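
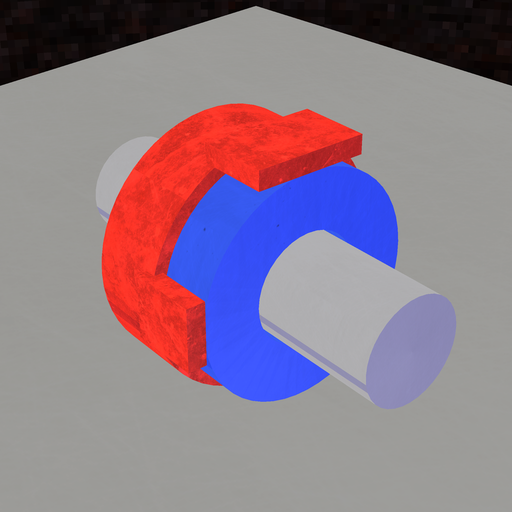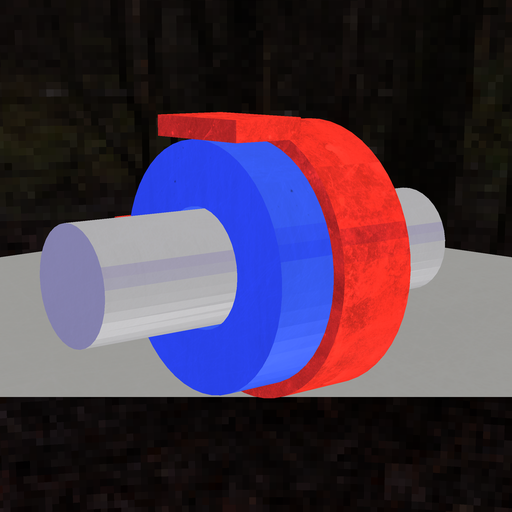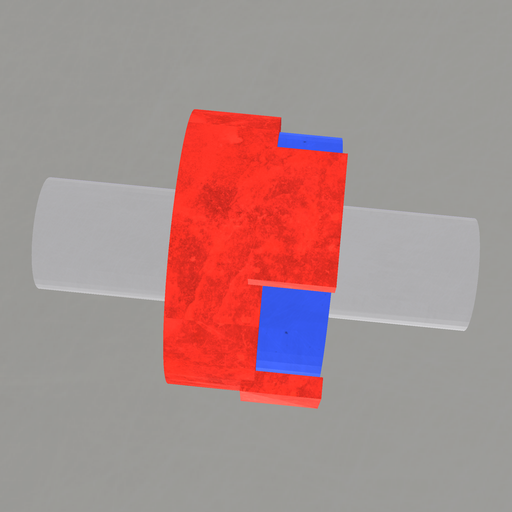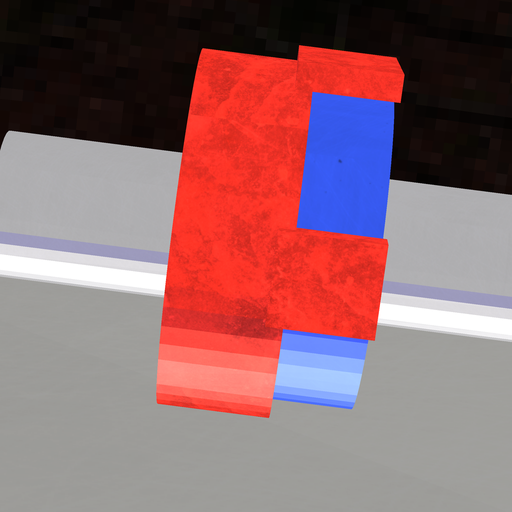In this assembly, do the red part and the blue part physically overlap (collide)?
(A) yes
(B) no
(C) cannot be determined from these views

(A) yes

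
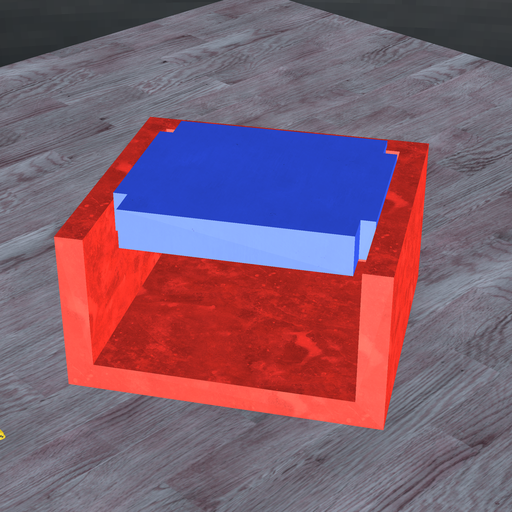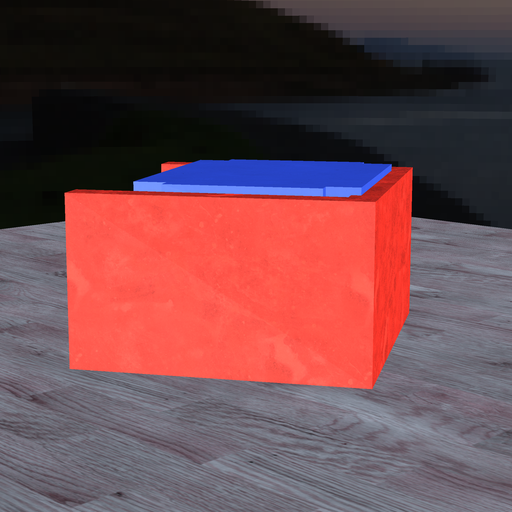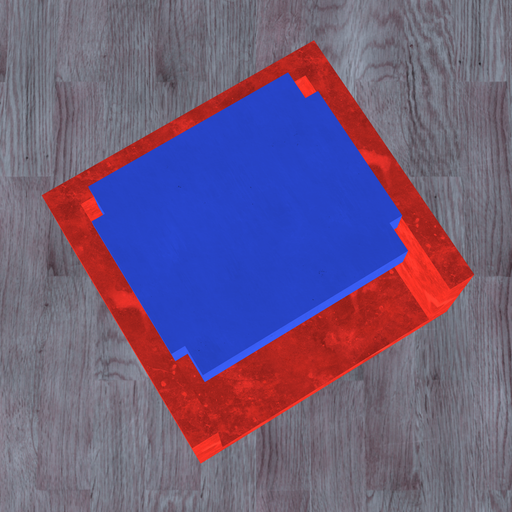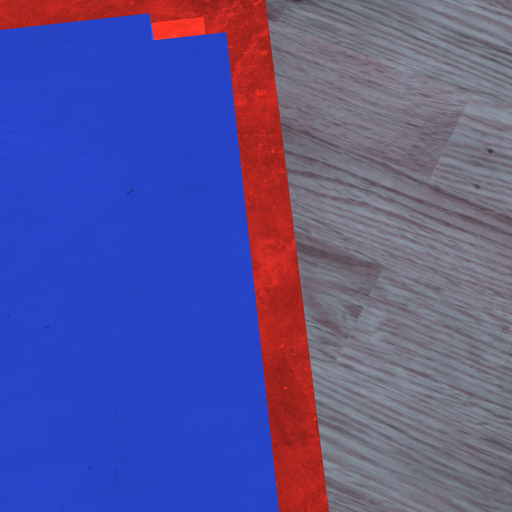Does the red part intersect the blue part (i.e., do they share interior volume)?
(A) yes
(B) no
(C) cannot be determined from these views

(A) yes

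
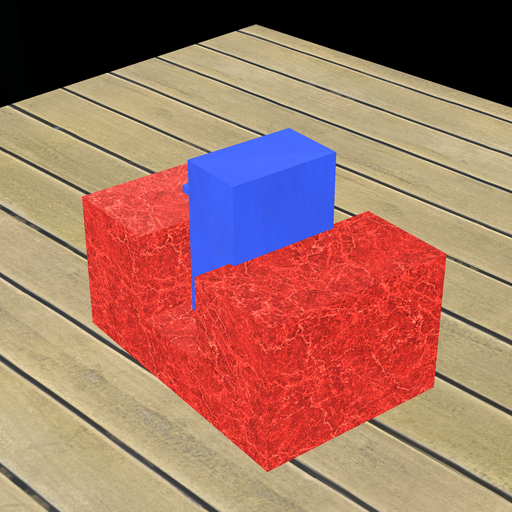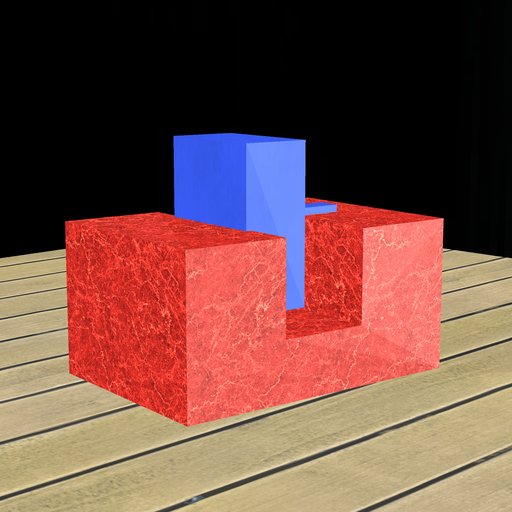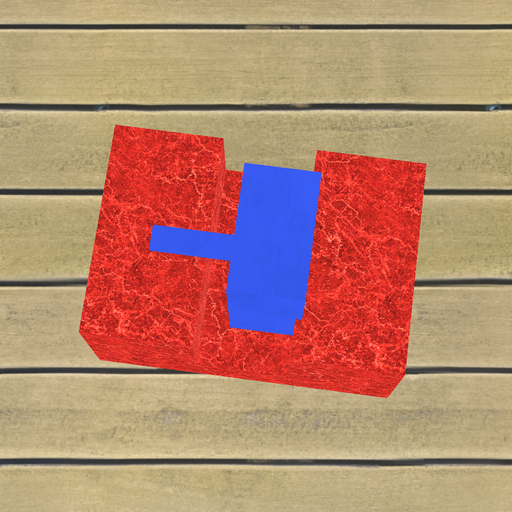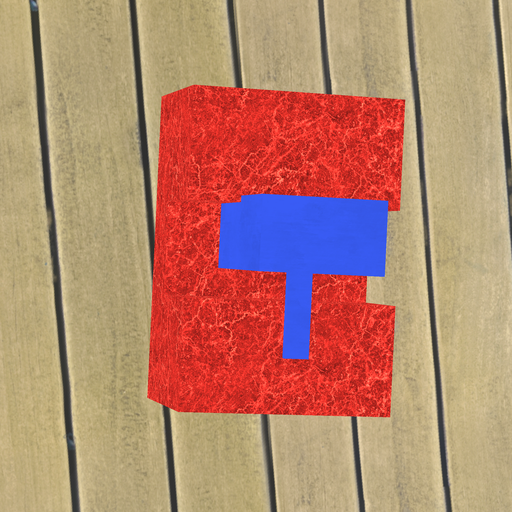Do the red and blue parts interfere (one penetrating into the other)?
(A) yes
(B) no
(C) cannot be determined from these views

(A) yes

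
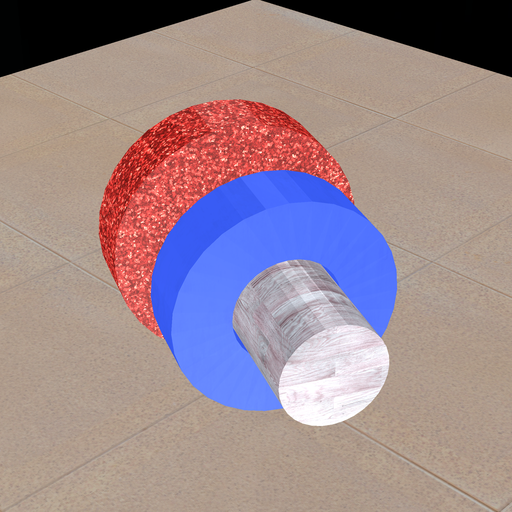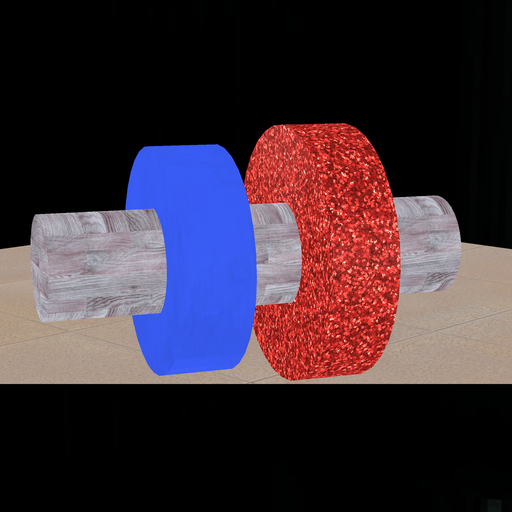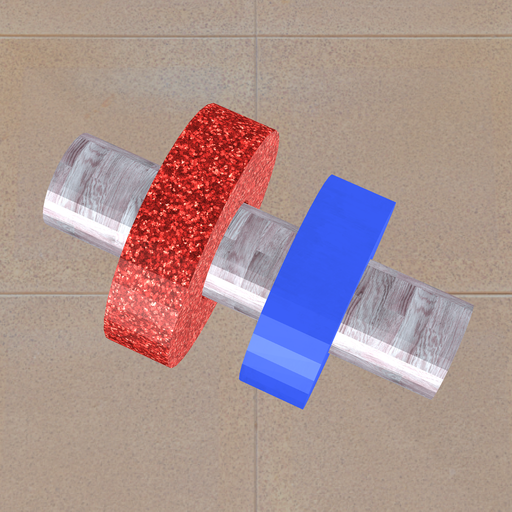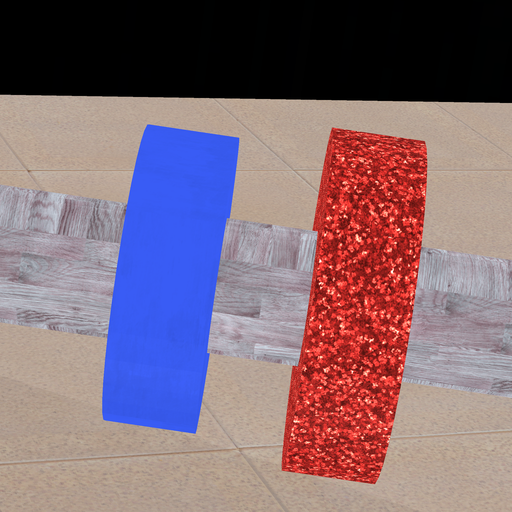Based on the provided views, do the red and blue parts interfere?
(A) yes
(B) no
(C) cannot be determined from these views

(B) no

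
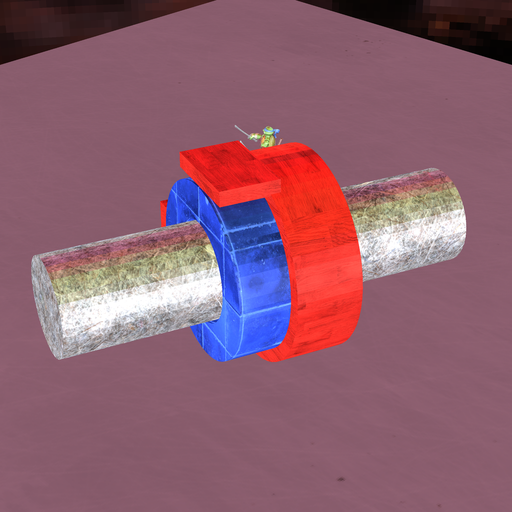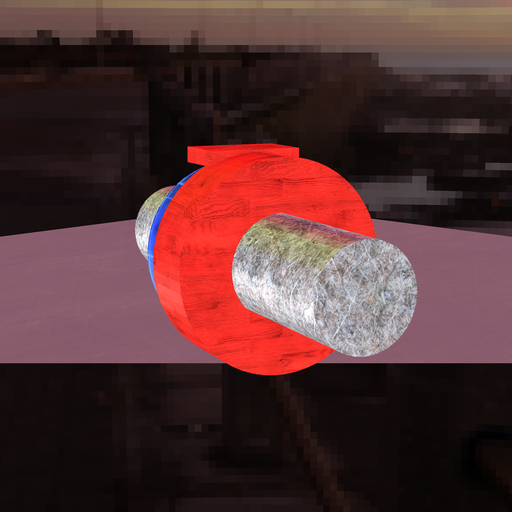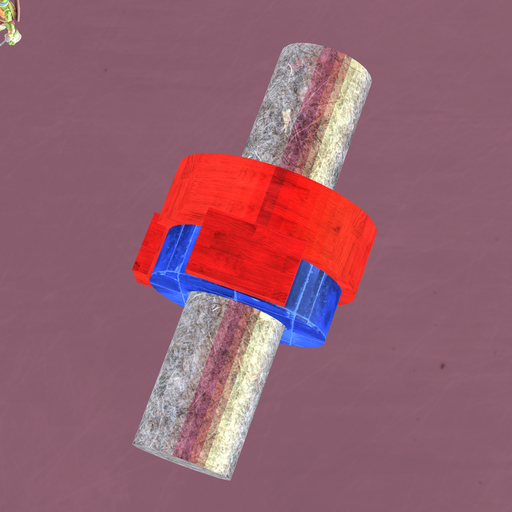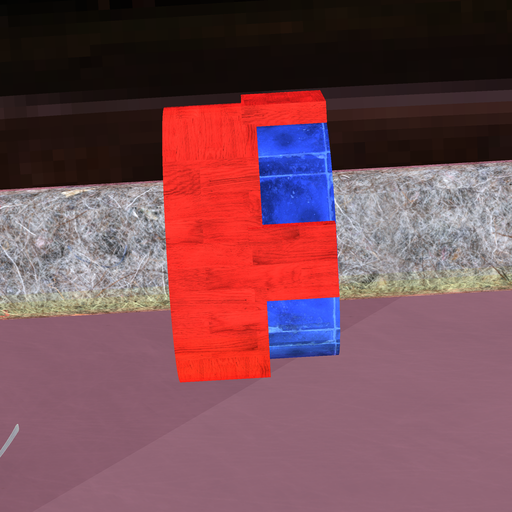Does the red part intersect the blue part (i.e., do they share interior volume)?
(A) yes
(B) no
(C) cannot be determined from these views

(A) yes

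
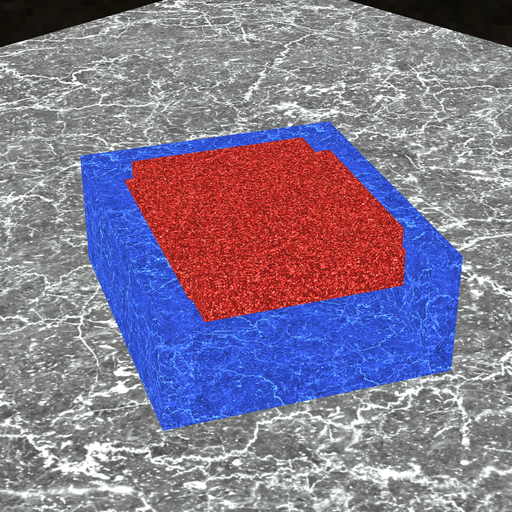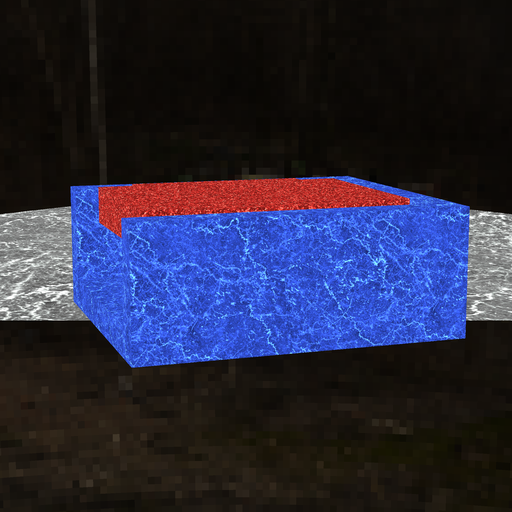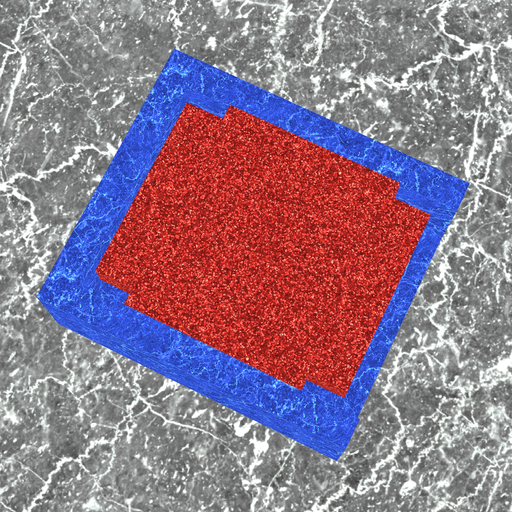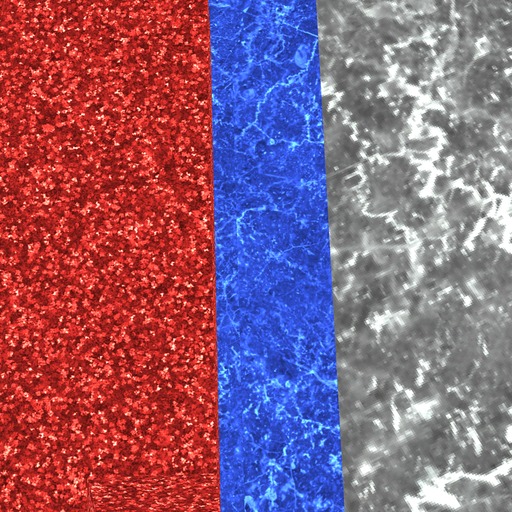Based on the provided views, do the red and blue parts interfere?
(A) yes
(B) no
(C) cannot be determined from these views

(B) no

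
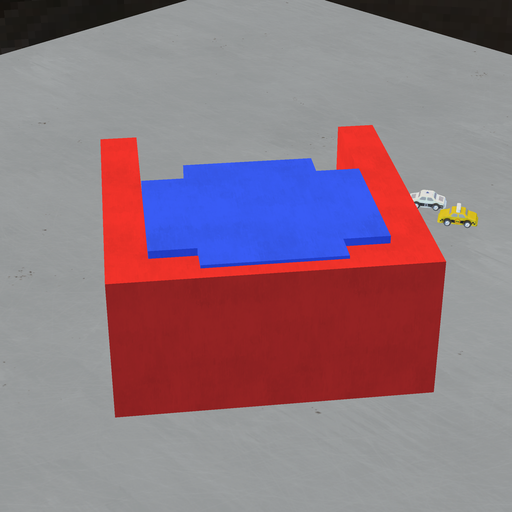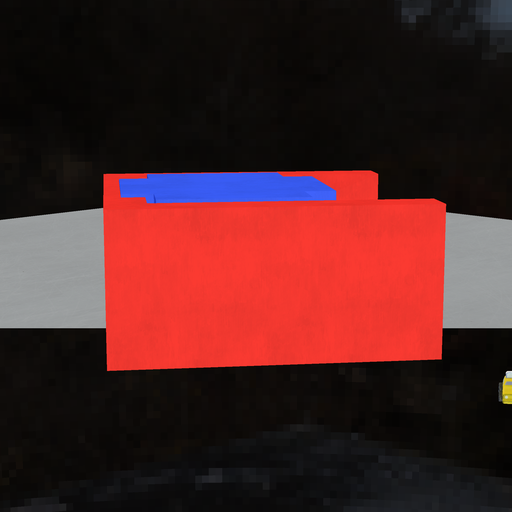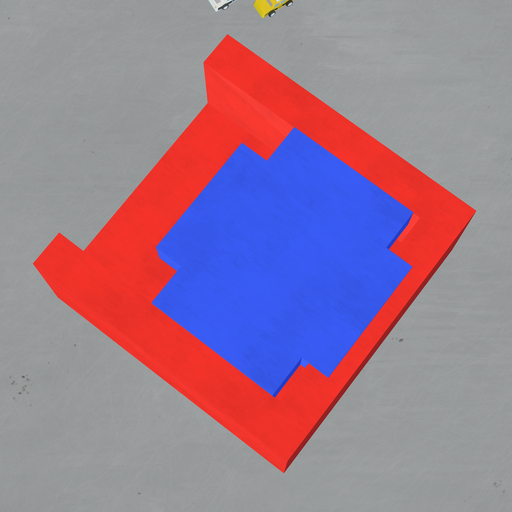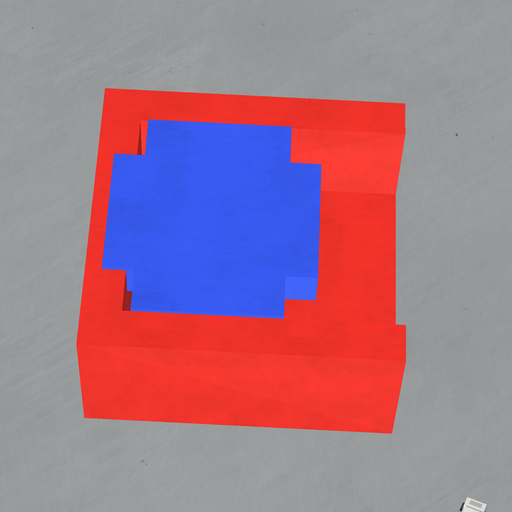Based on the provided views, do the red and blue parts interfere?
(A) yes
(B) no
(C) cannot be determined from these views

(A) yes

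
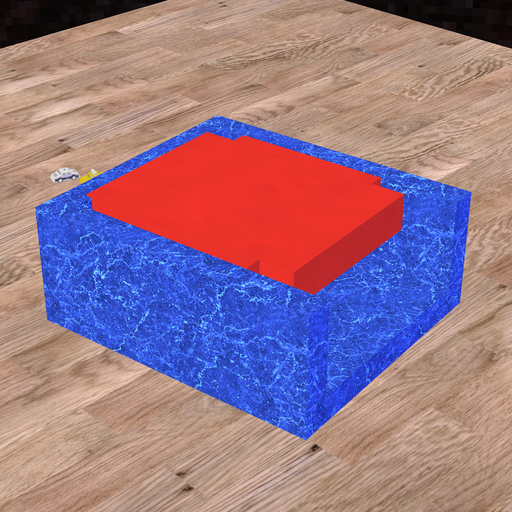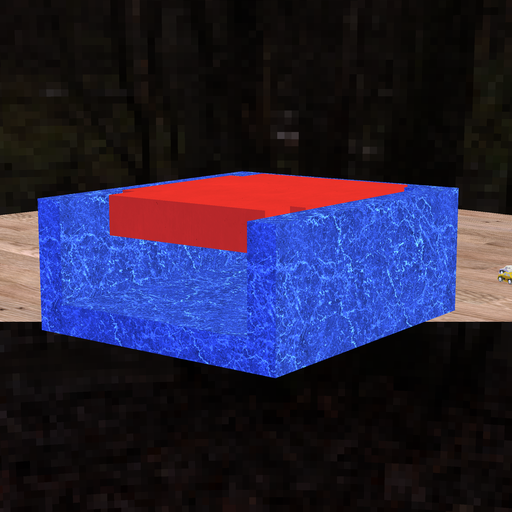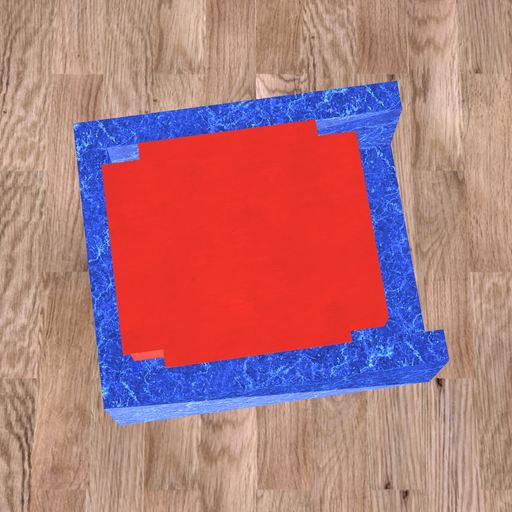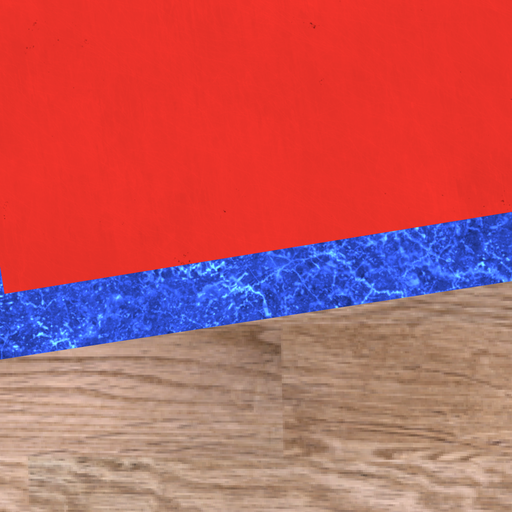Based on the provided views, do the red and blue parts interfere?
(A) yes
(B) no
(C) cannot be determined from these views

(A) yes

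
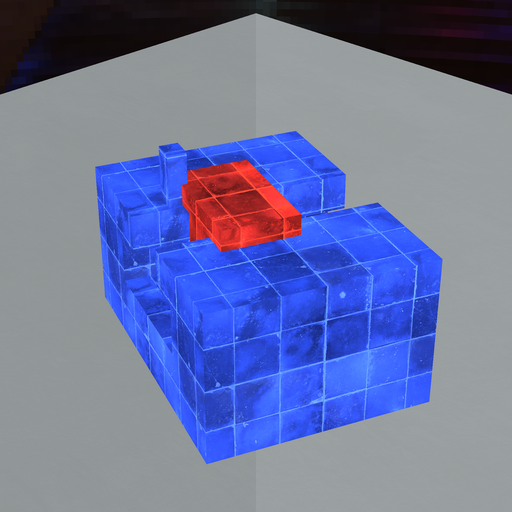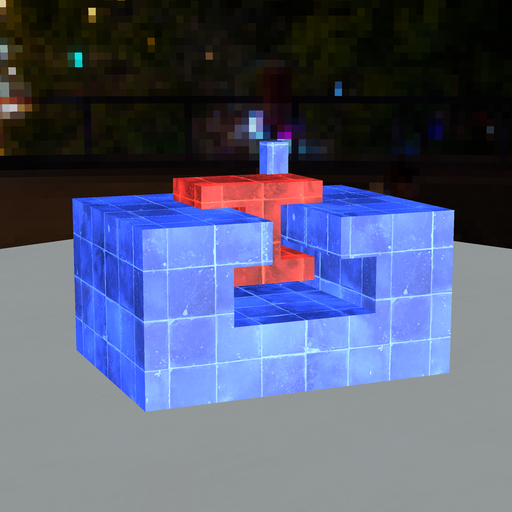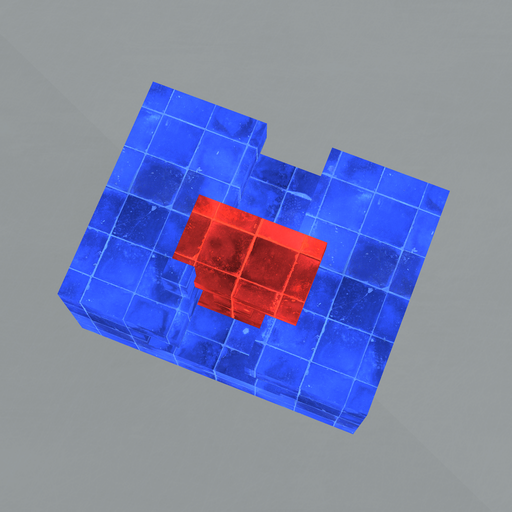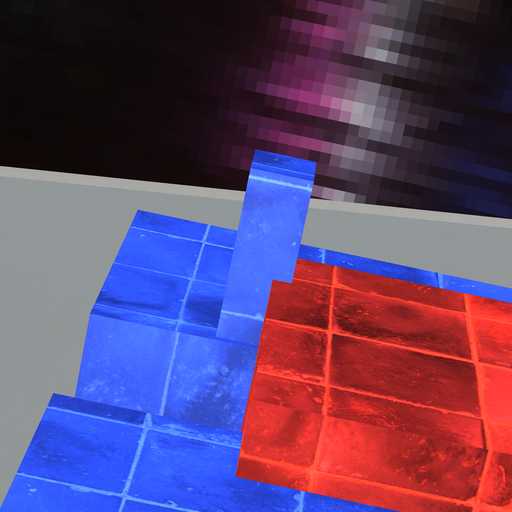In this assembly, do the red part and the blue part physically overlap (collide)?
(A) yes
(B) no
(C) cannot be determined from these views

(A) yes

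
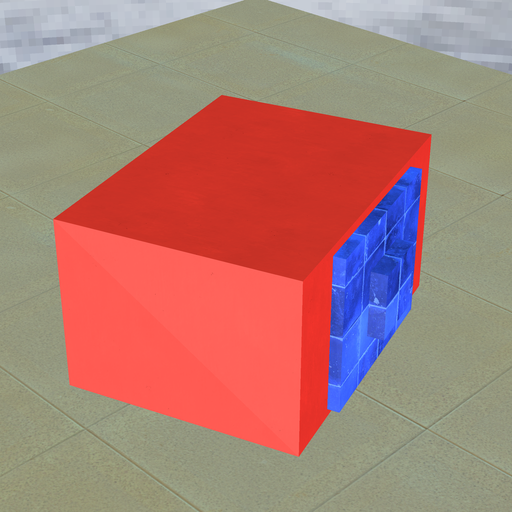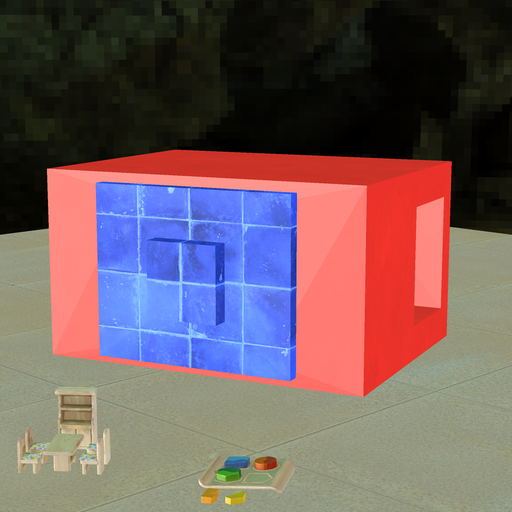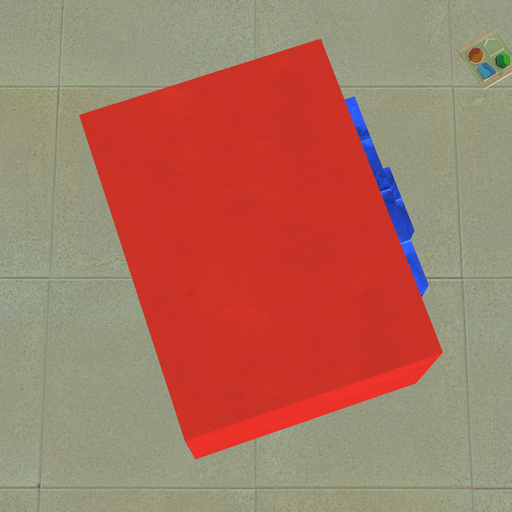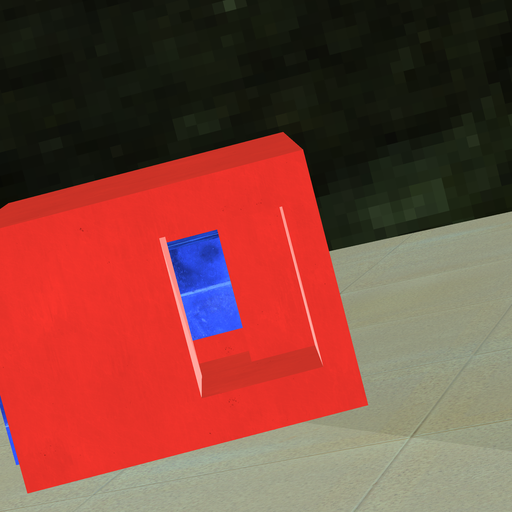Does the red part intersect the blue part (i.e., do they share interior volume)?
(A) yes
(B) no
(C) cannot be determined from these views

(A) yes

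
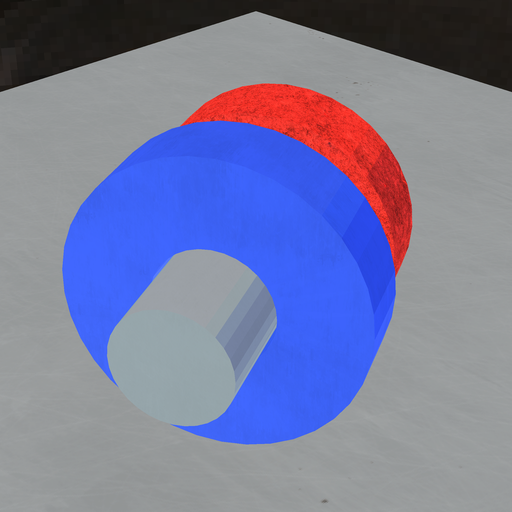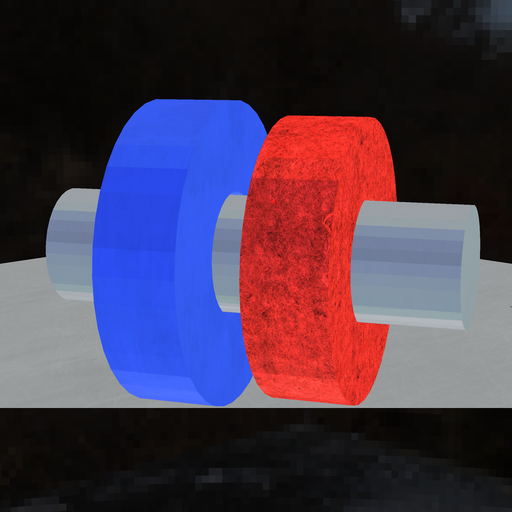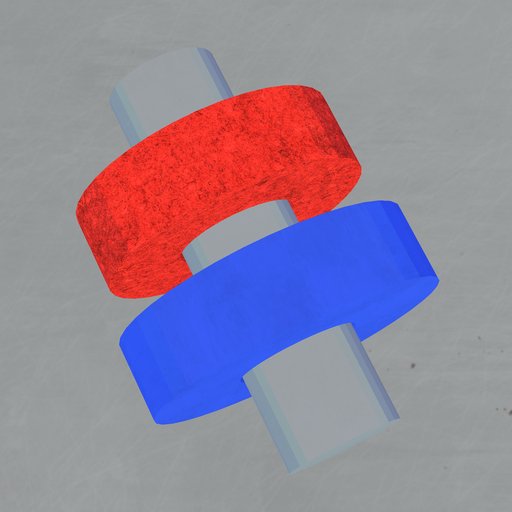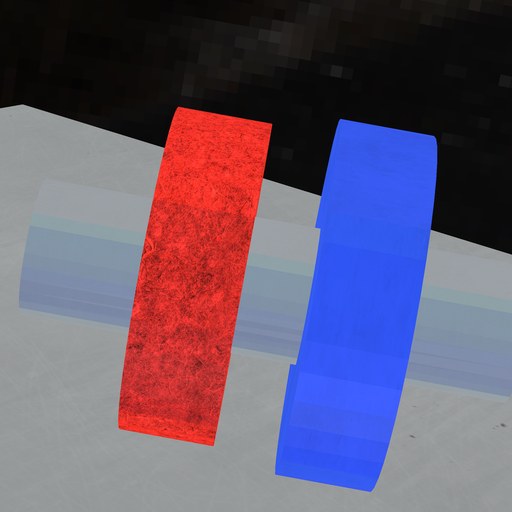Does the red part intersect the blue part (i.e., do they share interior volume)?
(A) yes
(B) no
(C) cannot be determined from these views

(B) no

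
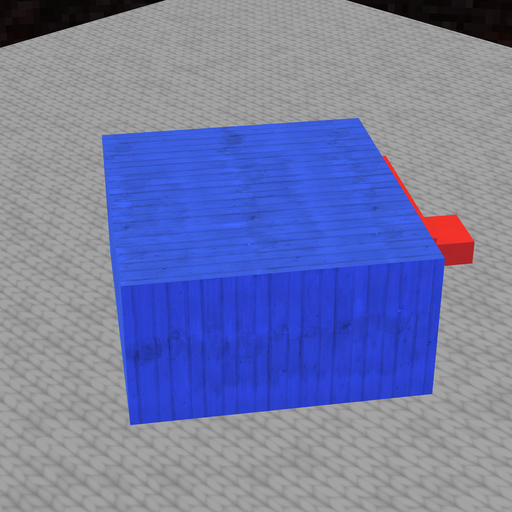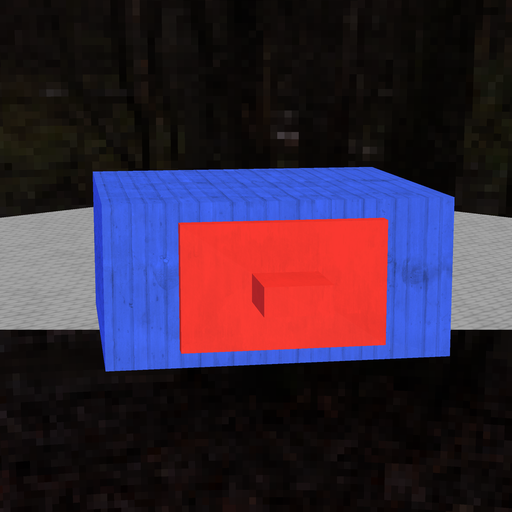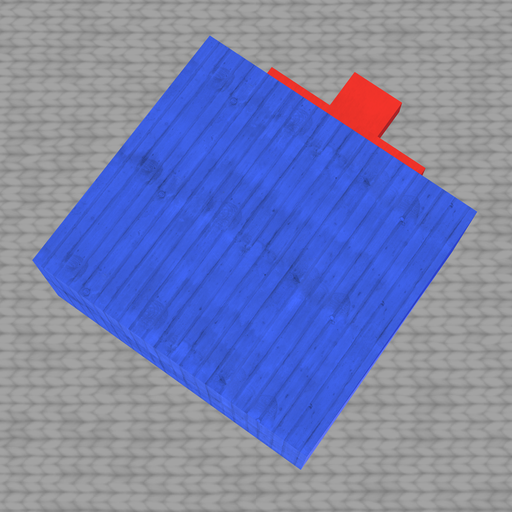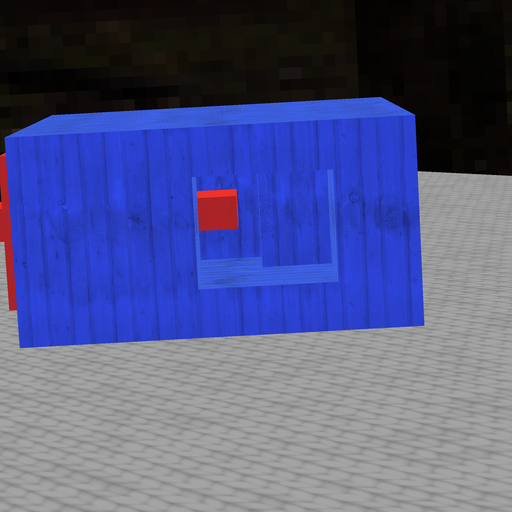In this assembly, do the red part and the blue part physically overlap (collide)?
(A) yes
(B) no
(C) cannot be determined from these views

(B) no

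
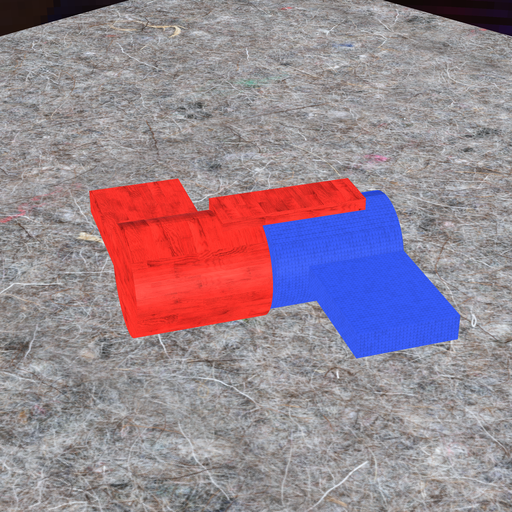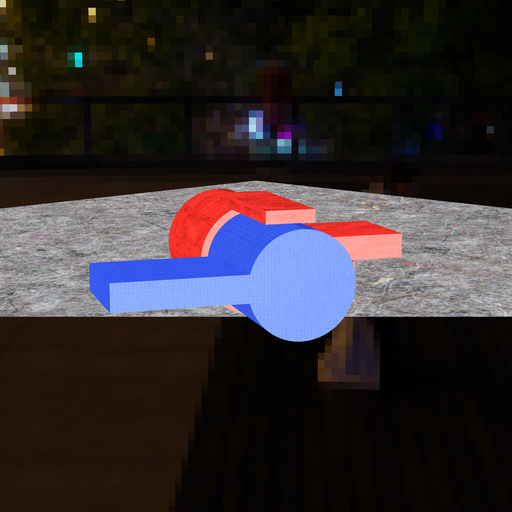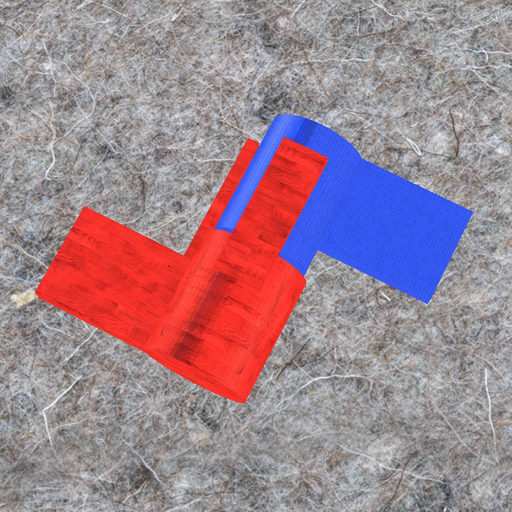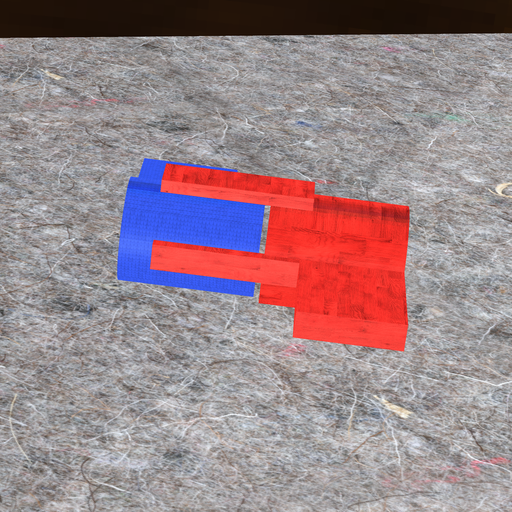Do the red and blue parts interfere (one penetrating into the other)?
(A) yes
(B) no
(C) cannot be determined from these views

(B) no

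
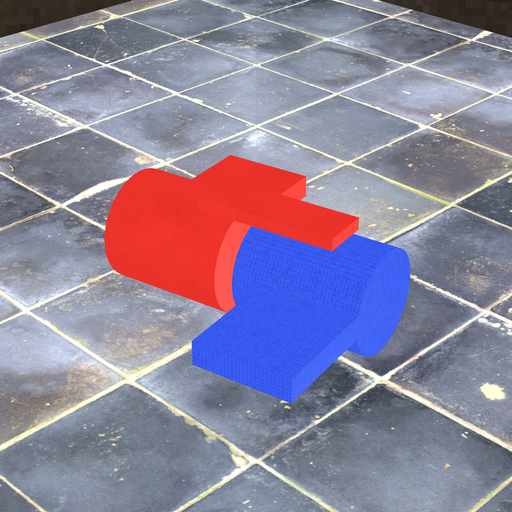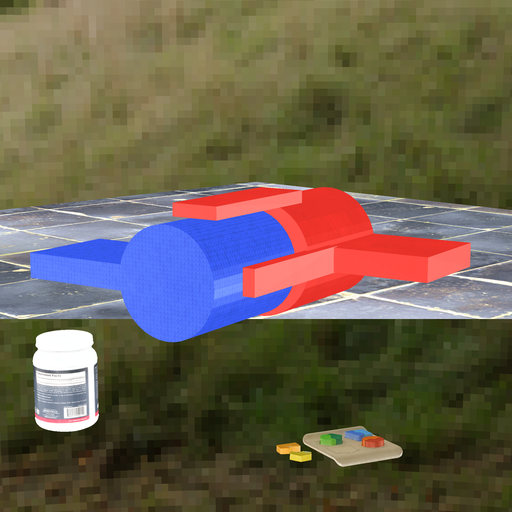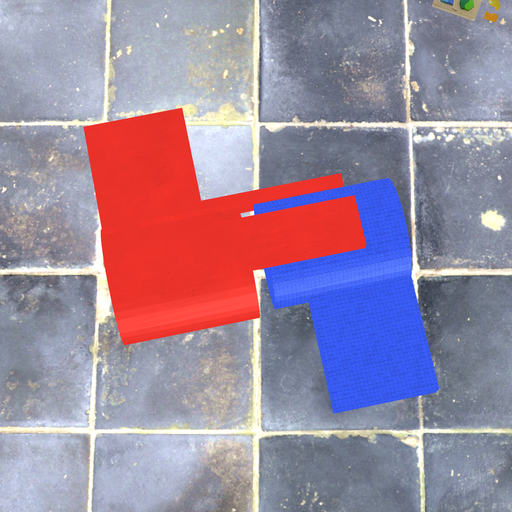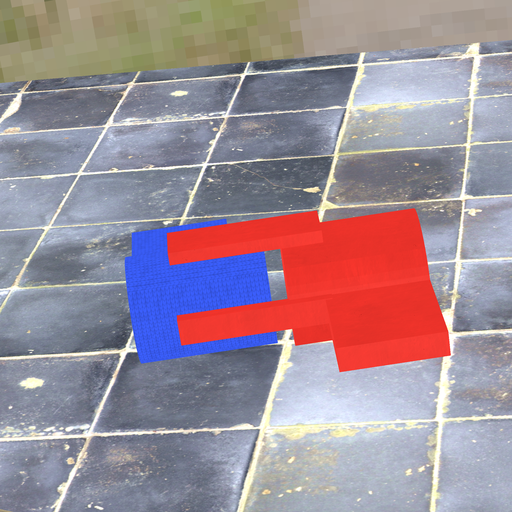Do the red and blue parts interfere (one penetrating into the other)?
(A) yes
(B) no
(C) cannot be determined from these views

(B) no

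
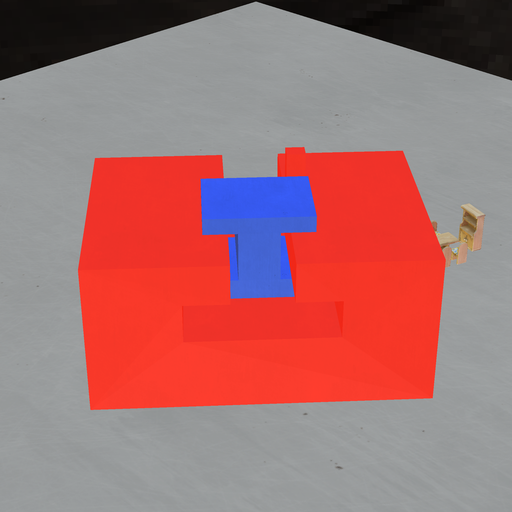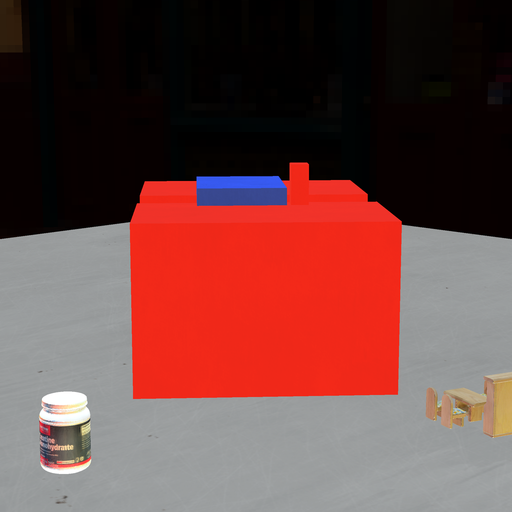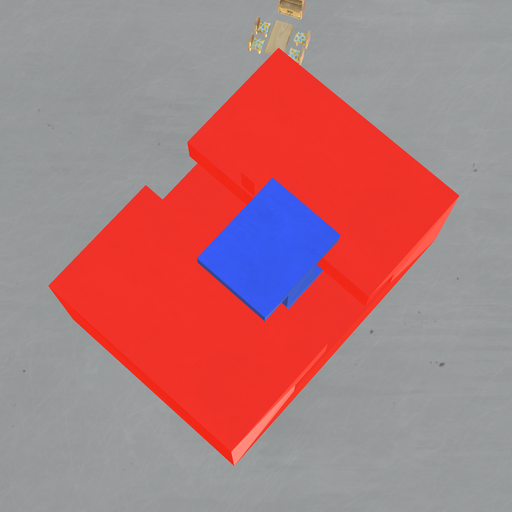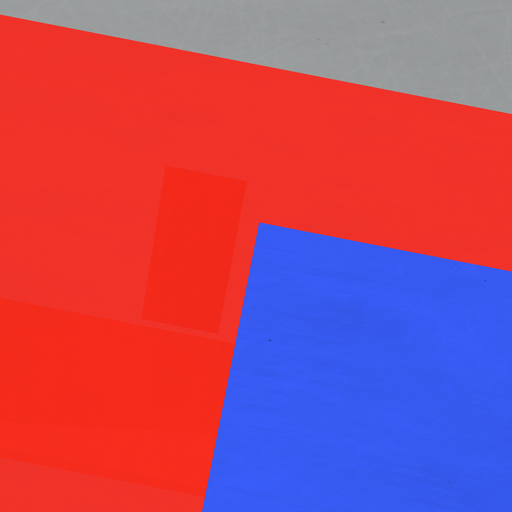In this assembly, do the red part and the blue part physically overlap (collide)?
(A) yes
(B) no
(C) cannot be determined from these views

(B) no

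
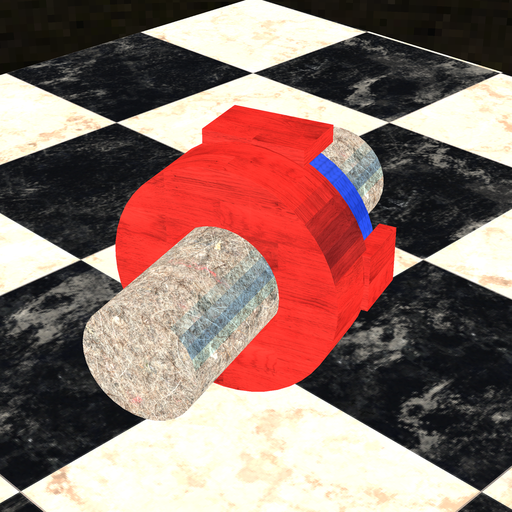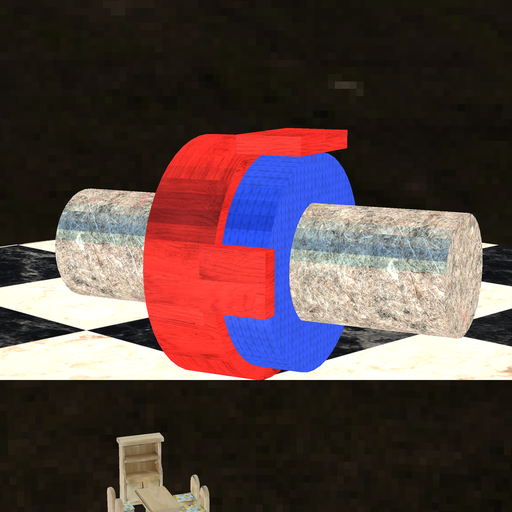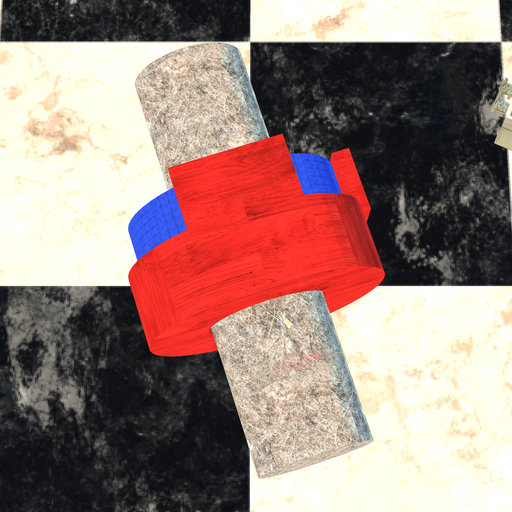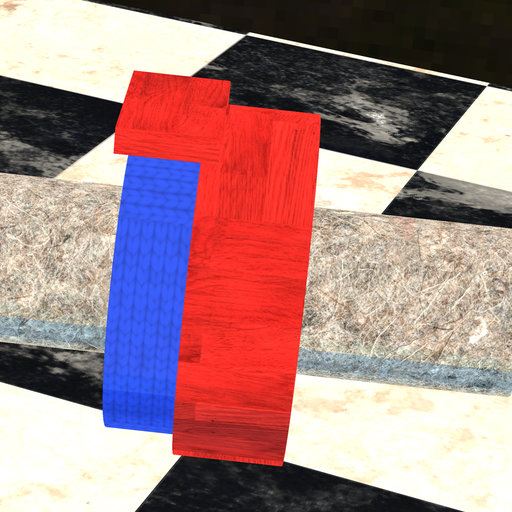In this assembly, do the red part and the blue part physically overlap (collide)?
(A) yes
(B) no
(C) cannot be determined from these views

(A) yes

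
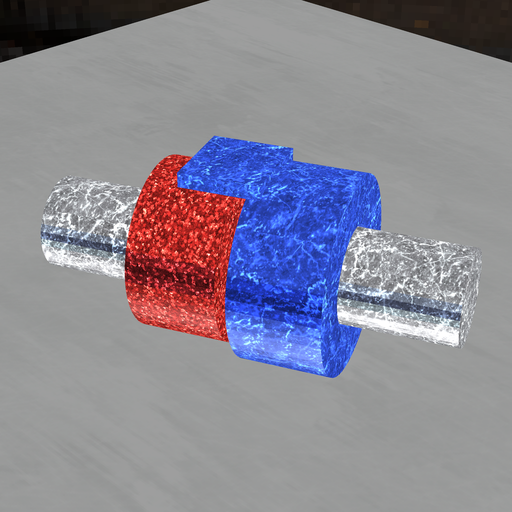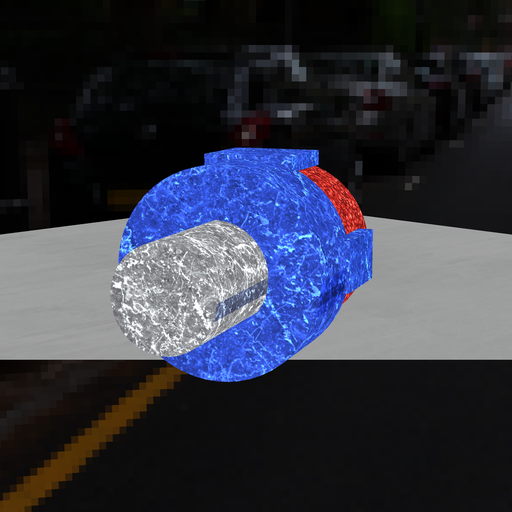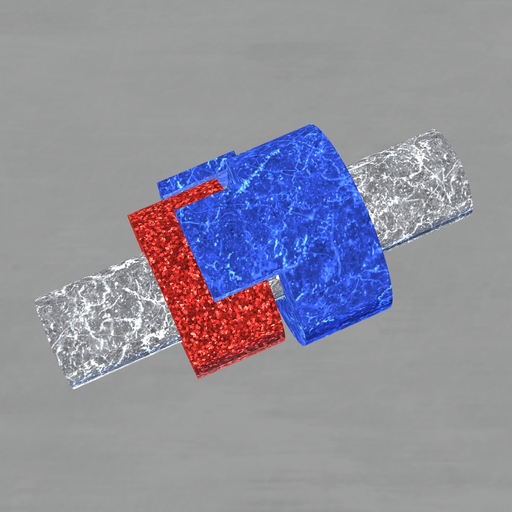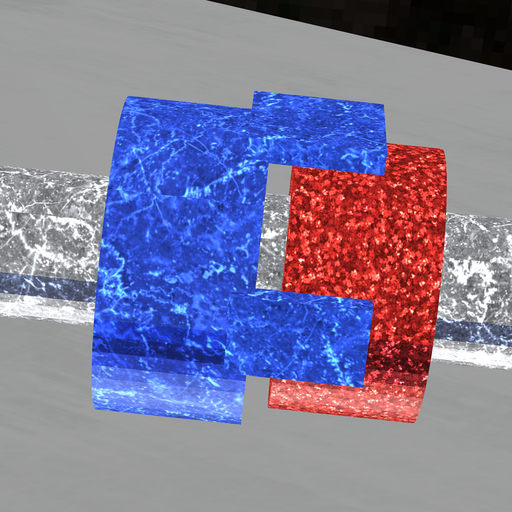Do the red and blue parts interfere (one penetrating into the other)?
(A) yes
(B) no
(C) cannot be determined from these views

(B) no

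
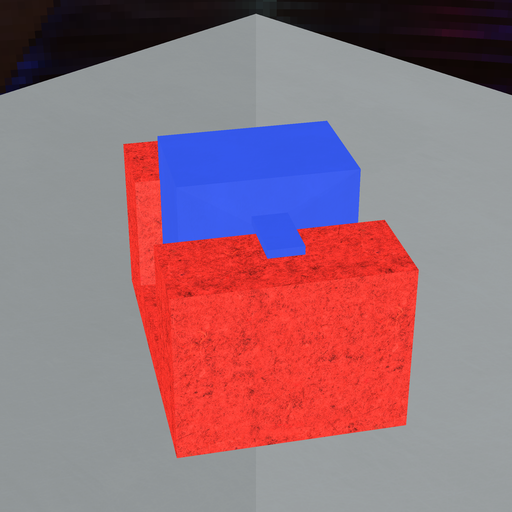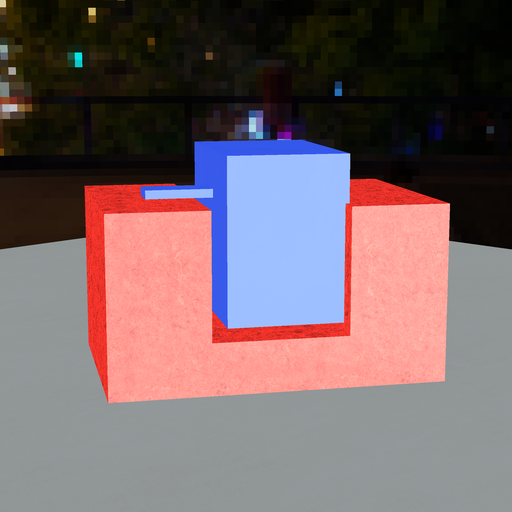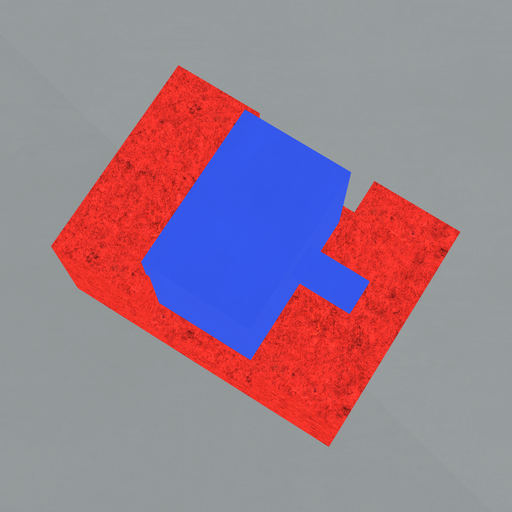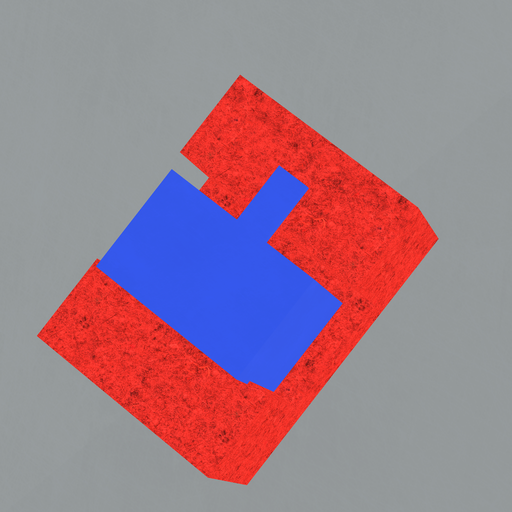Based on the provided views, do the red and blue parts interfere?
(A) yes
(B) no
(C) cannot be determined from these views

(A) yes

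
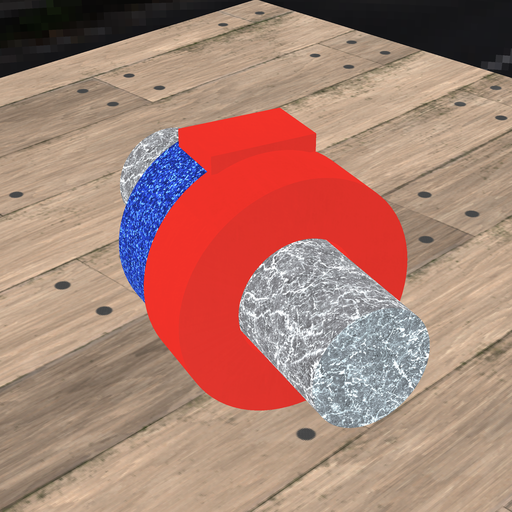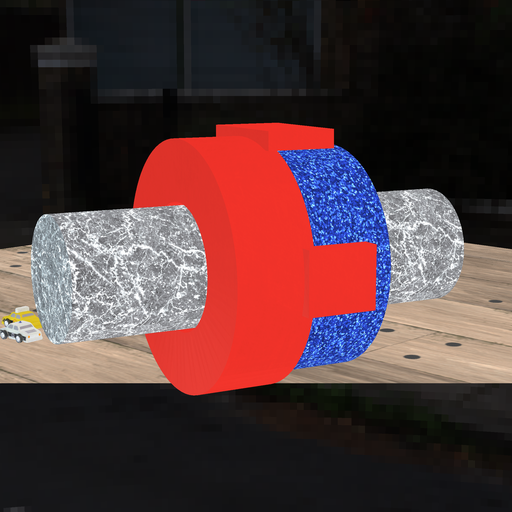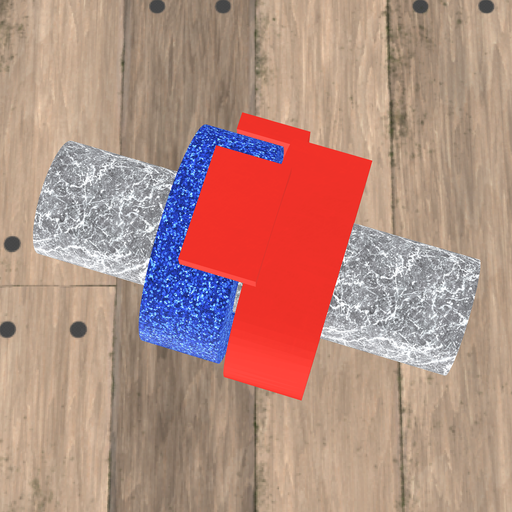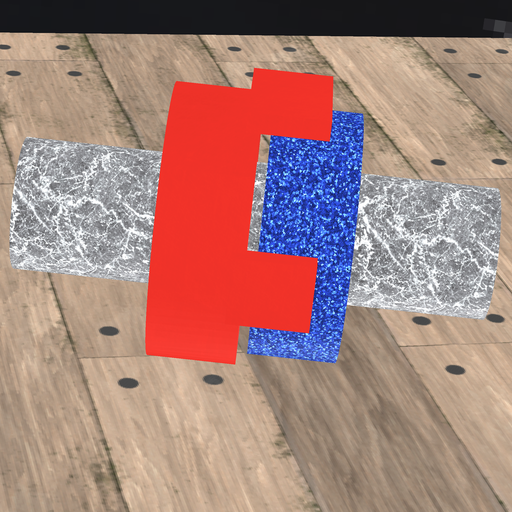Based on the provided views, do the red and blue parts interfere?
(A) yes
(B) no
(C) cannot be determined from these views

(B) no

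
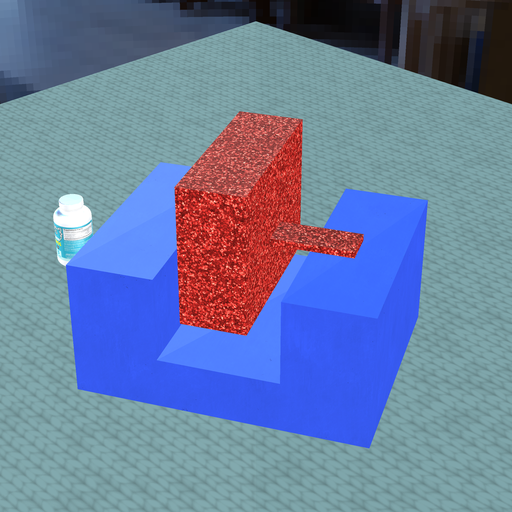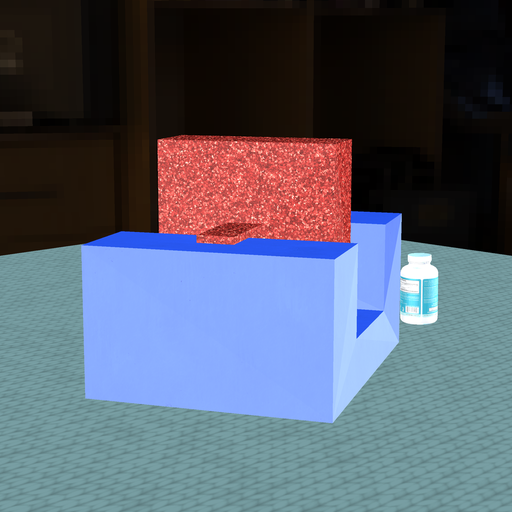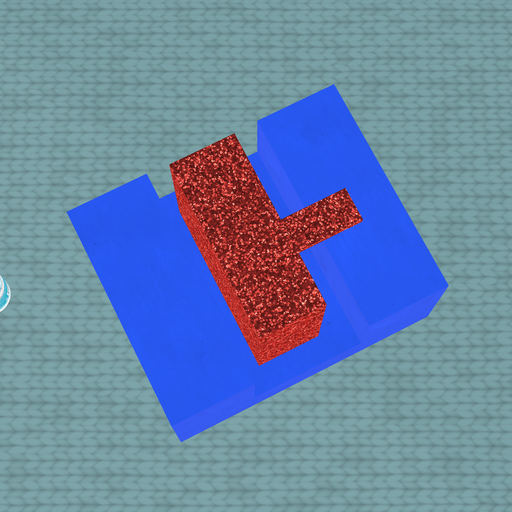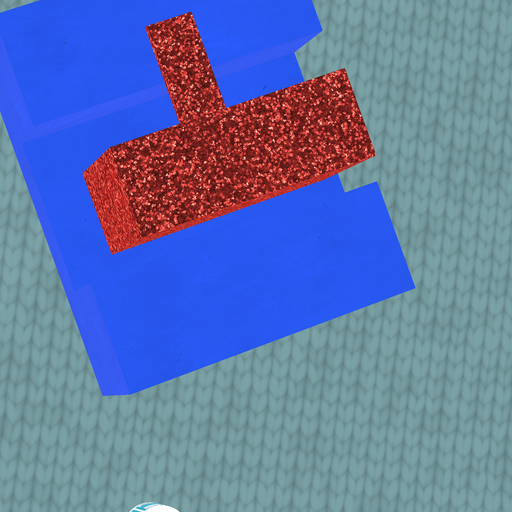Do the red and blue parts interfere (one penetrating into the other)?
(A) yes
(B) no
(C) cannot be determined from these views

(B) no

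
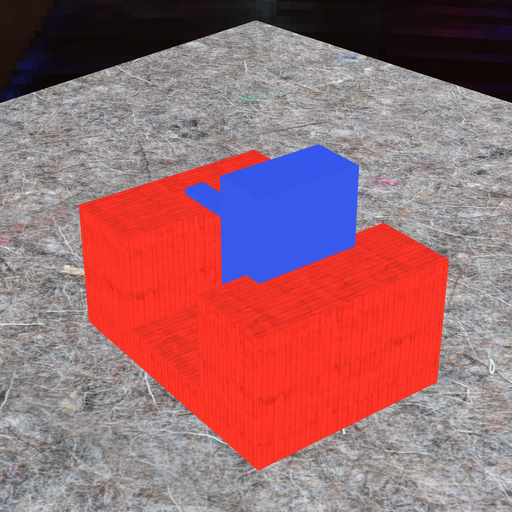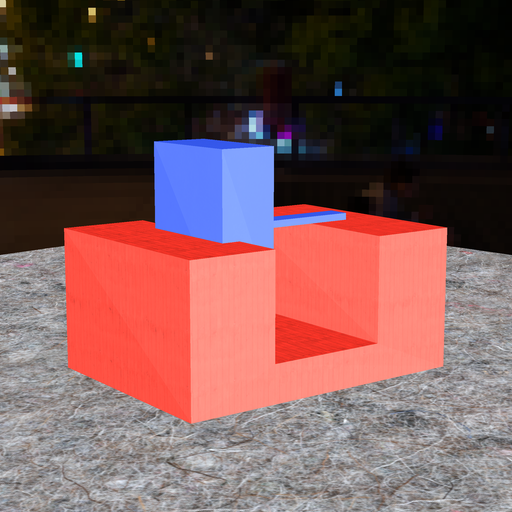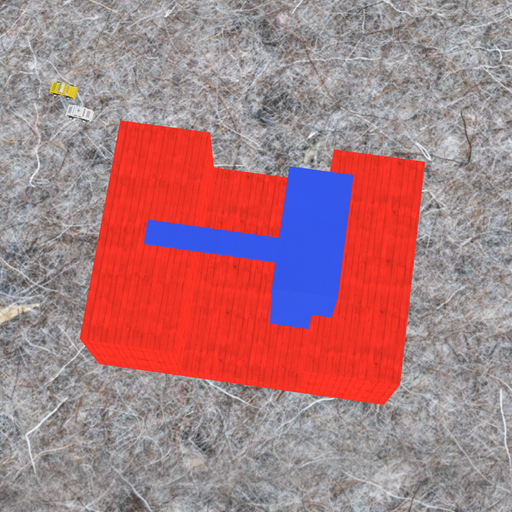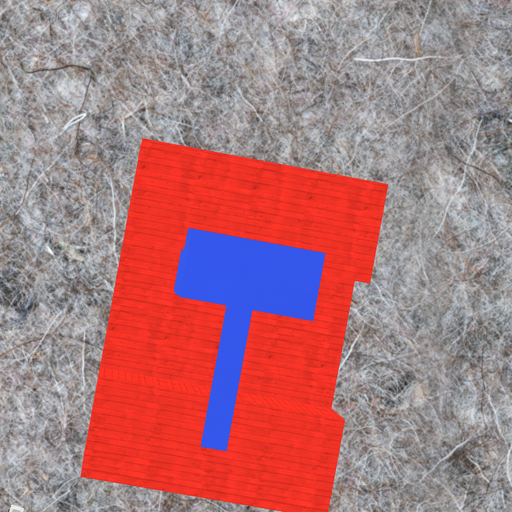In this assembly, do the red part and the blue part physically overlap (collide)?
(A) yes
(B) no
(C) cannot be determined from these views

(A) yes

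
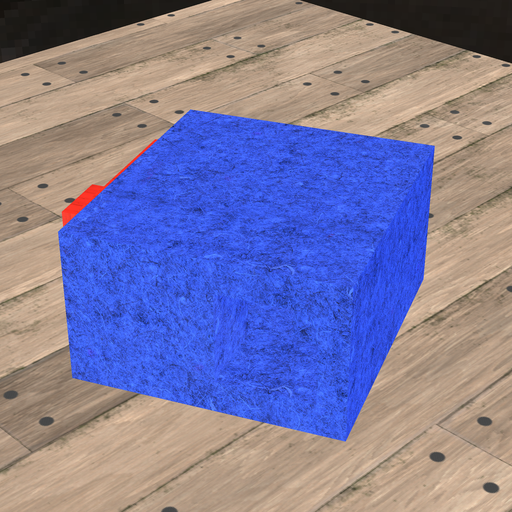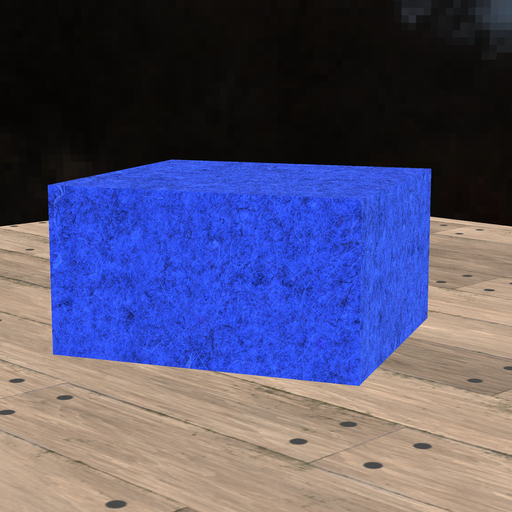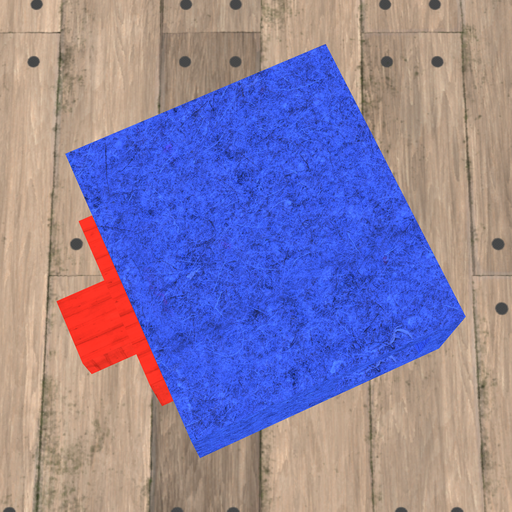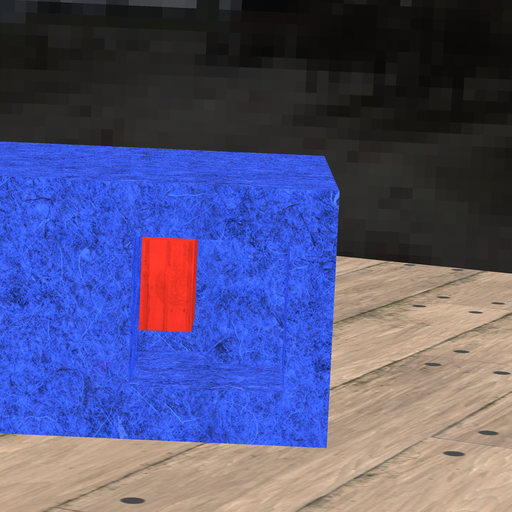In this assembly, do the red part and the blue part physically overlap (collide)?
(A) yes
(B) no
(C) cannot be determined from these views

(B) no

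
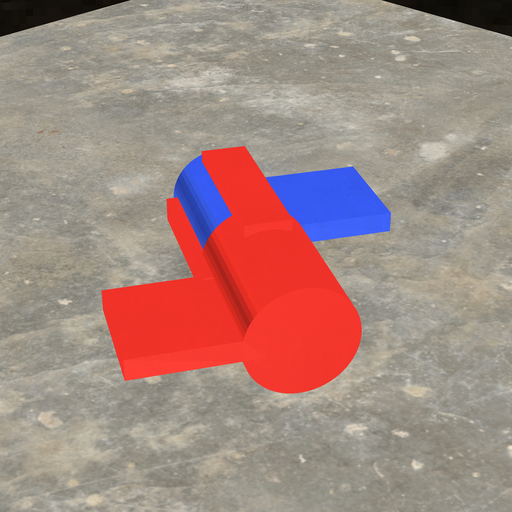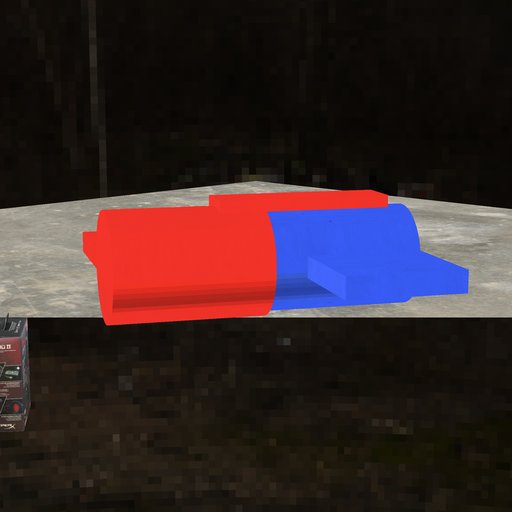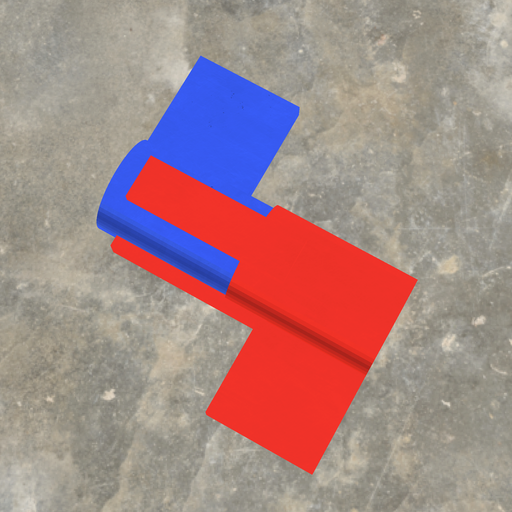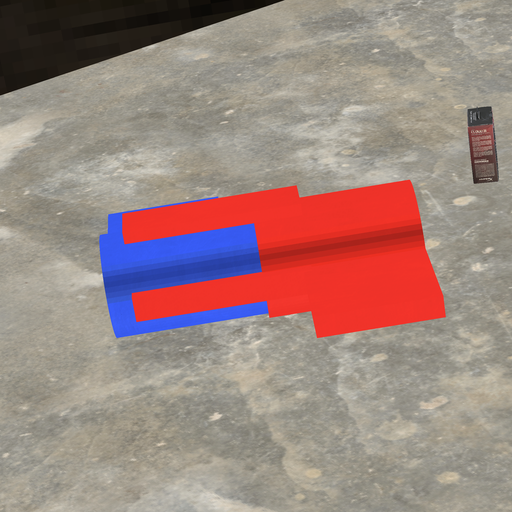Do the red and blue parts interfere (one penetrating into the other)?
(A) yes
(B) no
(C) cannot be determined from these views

(A) yes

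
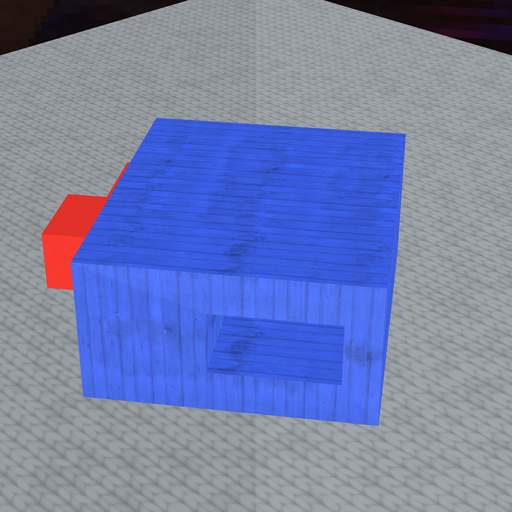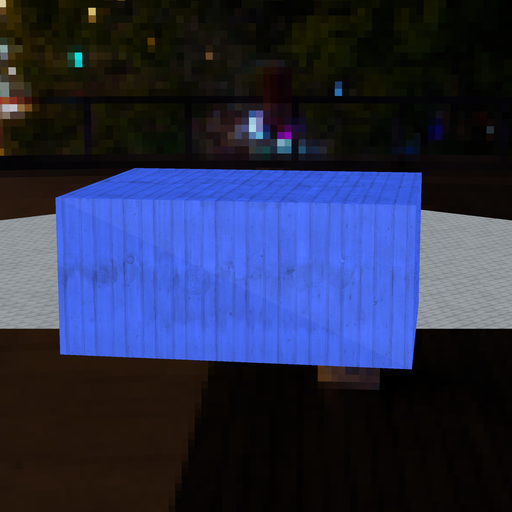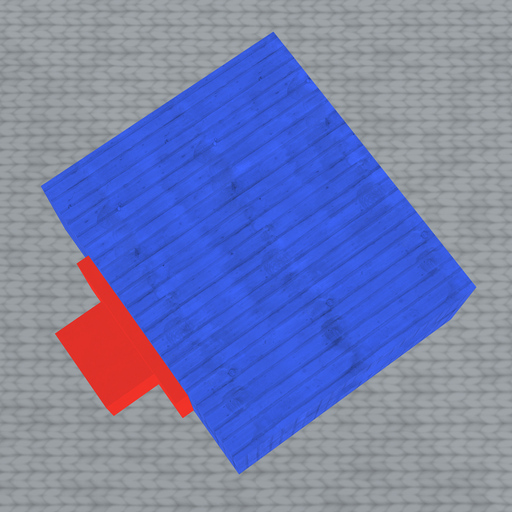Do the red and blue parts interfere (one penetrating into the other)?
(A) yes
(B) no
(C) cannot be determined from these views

(C) cannot be determined from these views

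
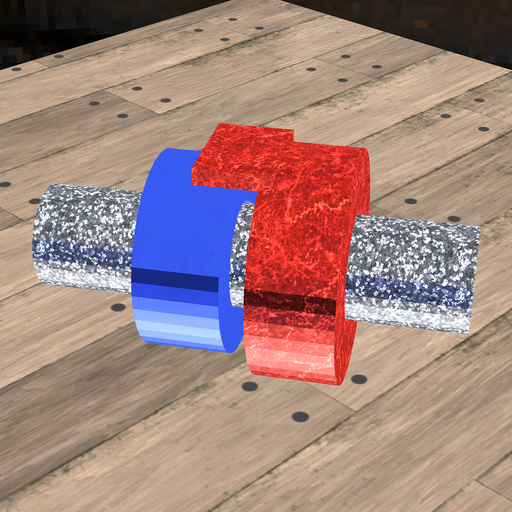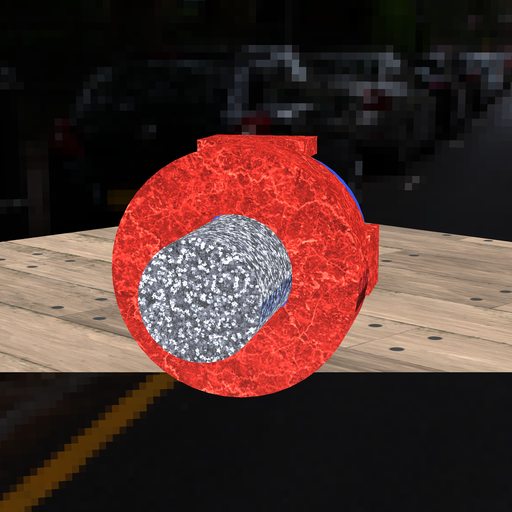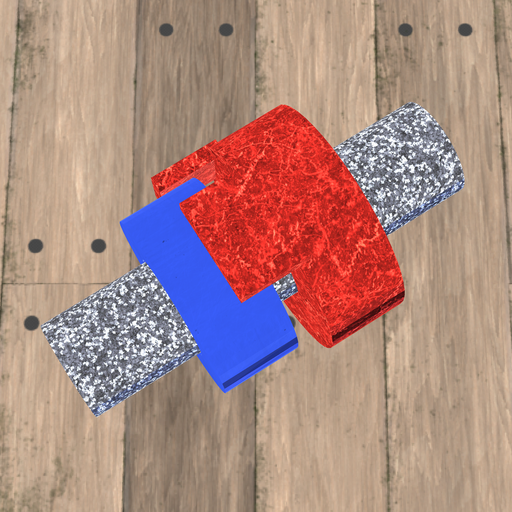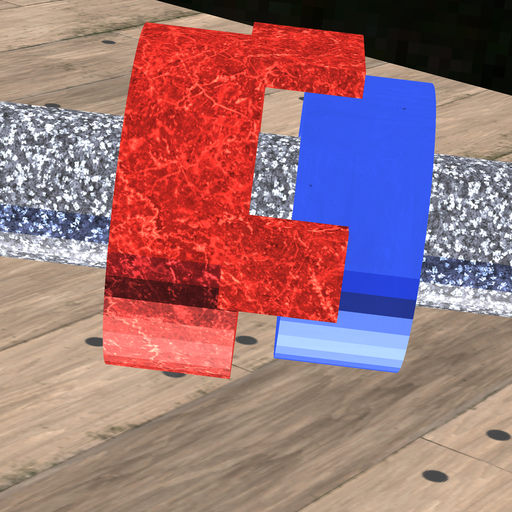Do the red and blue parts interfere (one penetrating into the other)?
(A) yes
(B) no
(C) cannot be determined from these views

(B) no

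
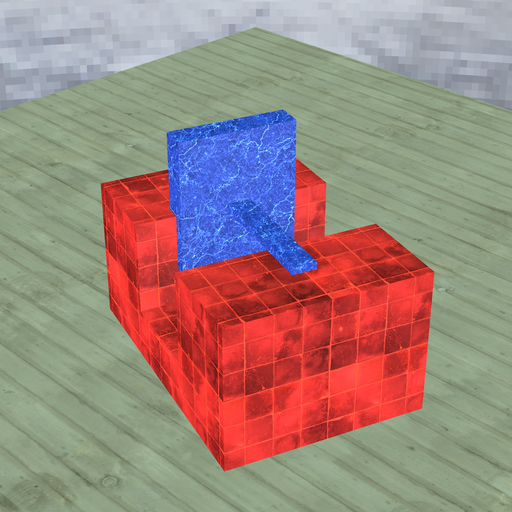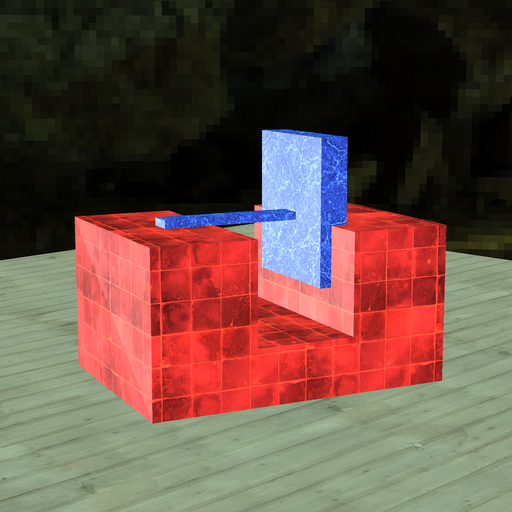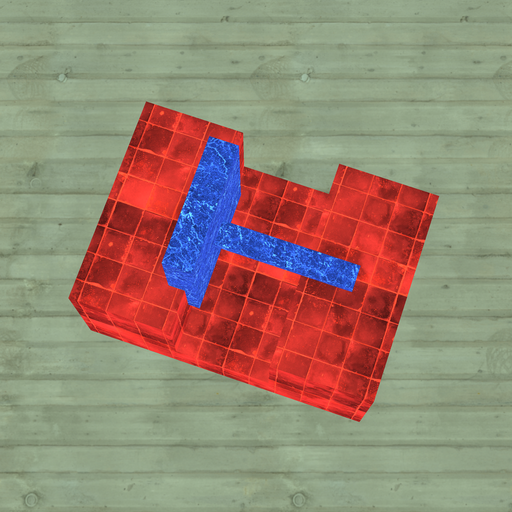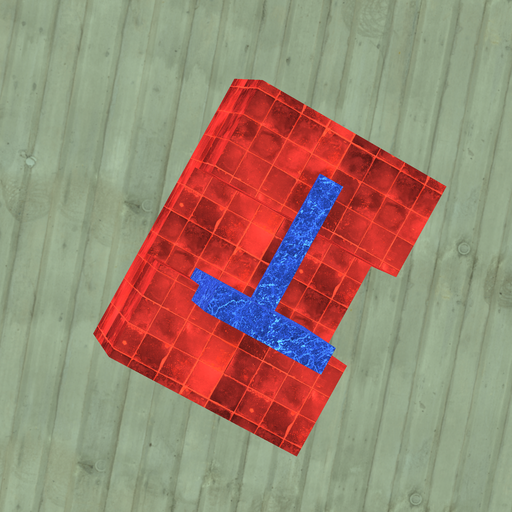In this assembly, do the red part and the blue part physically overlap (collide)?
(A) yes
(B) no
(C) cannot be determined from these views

(A) yes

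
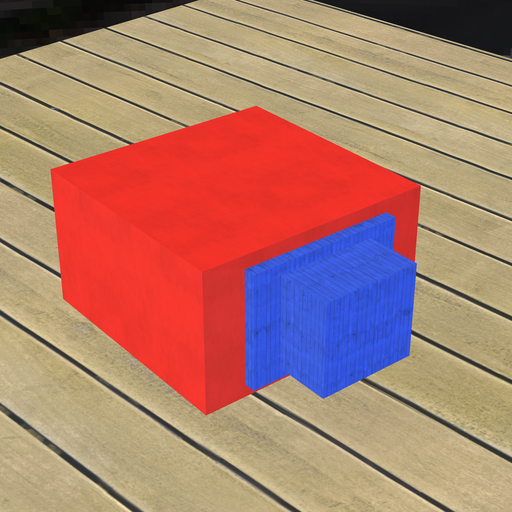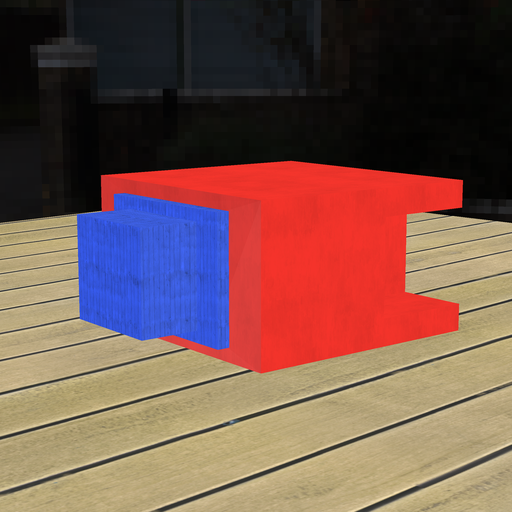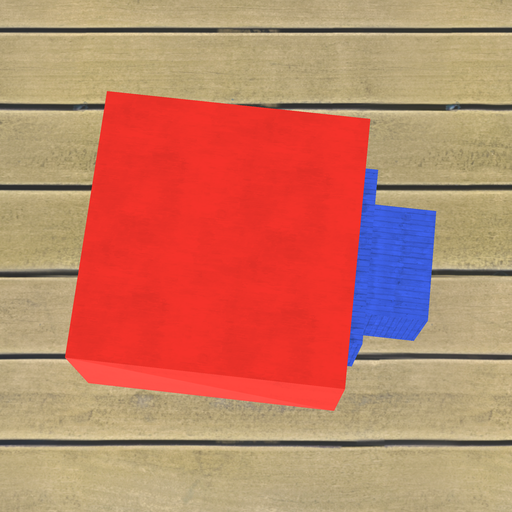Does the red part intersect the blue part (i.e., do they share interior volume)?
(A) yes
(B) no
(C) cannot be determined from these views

(C) cannot be determined from these views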